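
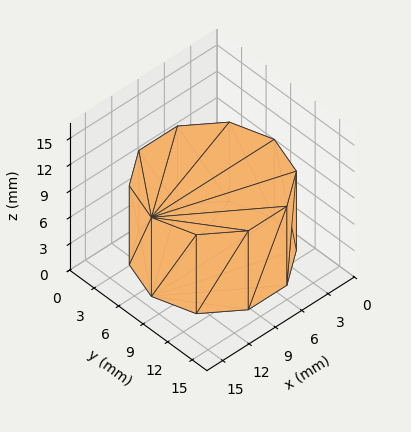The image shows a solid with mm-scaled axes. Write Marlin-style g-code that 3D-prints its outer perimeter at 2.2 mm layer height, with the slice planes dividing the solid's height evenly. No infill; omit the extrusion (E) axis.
Reading the render: the shape is a regular 10-sided prism (a cylinder approximated with 10 flat sides), circumscribed radius ≈ 7 mm, height ≈ 9 mm (dimensions read to the nearest mm from the axis ticks). For the g-code, the solid's height is divided into equal slices at the stated Δz and each level perimeter traced with G1 moves after a G0 lift.

; perimeter-only toolpath
G21 ; units = mm
G90 ; absolute positioning
G28 ; home
; layer 1
G0 Z2.2
G0 X14.0 Y7.0
G1 X12.7 Y11.1
G1 X9.2 Y13.7
G1 X4.8 Y13.7
G1 X1.3 Y11.1
G1 X0.0 Y7.0
G1 X1.3 Y2.9
G1 X4.8 Y0.3
G1 X9.2 Y0.3
G1 X12.7 Y2.9
G1 X14.0 Y7.0
; layer 2
G0 Z4.5
G0 X14.0 Y7.0
G1 X12.7 Y11.1
G1 X9.2 Y13.7
G1 X4.8 Y13.7
G1 X1.3 Y11.1
G1 X0.0 Y7.0
G1 X1.3 Y2.9
G1 X4.8 Y0.3
G1 X9.2 Y0.3
G1 X12.7 Y2.9
G1 X14.0 Y7.0
; layer 3
G0 Z6.8
G0 X14.0 Y7.0
G1 X12.7 Y11.1
G1 X9.2 Y13.7
G1 X4.8 Y13.7
G1 X1.3 Y11.1
G1 X0.0 Y7.0
G1 X1.3 Y2.9
G1 X4.8 Y0.3
G1 X9.2 Y0.3
G1 X12.7 Y2.9
G1 X14.0 Y7.0
; layer 4
G0 Z9.0
G0 X14.0 Y7.0
G1 X12.7 Y11.1
G1 X9.2 Y13.7
G1 X4.8 Y13.7
G1 X1.3 Y11.1
G1 X0.0 Y7.0
G1 X1.3 Y2.9
G1 X4.8 Y0.3
G1 X9.2 Y0.3
G1 X12.7 Y2.9
G1 X14.0 Y7.0
M2 ; end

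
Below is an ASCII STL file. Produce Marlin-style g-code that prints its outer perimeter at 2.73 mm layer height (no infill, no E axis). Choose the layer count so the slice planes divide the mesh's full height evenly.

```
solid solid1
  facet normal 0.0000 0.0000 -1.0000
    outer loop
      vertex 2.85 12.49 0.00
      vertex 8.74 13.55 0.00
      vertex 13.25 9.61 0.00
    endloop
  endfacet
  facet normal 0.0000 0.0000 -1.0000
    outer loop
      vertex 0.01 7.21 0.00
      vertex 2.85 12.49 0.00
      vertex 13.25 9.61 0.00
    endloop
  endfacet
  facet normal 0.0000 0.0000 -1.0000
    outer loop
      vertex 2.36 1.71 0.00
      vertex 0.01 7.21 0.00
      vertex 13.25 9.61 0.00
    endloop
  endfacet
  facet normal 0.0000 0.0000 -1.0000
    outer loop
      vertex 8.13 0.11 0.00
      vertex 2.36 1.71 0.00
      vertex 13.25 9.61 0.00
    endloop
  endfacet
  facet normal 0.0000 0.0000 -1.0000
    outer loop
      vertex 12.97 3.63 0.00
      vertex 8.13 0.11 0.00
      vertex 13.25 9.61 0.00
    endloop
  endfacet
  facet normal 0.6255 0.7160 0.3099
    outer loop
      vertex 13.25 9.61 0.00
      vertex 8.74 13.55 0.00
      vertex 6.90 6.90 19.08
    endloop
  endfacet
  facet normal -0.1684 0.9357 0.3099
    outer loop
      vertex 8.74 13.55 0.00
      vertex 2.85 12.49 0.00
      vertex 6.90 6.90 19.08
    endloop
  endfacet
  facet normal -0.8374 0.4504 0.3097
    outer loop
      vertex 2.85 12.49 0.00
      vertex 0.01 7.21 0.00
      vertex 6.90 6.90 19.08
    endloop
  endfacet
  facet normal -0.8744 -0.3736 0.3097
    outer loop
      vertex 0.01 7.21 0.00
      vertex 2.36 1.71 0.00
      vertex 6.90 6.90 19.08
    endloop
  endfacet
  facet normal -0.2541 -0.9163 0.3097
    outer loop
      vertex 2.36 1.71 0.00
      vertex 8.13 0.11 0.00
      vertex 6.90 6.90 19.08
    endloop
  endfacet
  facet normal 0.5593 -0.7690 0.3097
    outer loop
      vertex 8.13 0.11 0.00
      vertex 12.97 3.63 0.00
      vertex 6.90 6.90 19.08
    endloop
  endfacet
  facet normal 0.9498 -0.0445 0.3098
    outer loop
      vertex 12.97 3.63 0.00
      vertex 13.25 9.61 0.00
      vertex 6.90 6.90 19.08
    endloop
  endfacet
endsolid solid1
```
; perimeter-only toolpath
G21 ; units = mm
G90 ; absolute positioning
G28 ; home
; layer 1
G0 Z2.73
G0 X12.34 Y9.22
G1 X8.48 Y12.60
G1 X3.43 Y11.69
G1 X0.99 Y7.17
G1 X3.01 Y2.45
G1 X7.95 Y1.08
G1 X12.10 Y4.10
G1 X12.34 Y9.22
; layer 2
G0 Z5.45
G0 X11.44 Y8.84
G1 X8.21 Y11.65
G1 X4.01 Y10.89
G1 X1.98 Y7.12
G1 X3.66 Y3.19
G1 X7.78 Y2.05
G1 X11.24 Y4.56
G1 X11.44 Y8.84
; layer 3
G0 Z8.18
G0 X10.53 Y8.45
G1 X7.95 Y10.70
G1 X4.59 Y10.09
G1 X2.96 Y7.08
G1 X4.31 Y3.93
G1 X7.60 Y3.02
G1 X10.37 Y5.03
G1 X10.53 Y8.45
; layer 4
G0 Z10.90
G0 X9.62 Y8.06
G1 X7.69 Y9.75
G1 X5.16 Y9.30
G1 X3.95 Y7.03
G1 X4.95 Y4.68
G1 X7.43 Y3.99
G1 X9.50 Y5.50
G1 X9.62 Y8.06
; layer 5
G0 Z13.63
G0 X8.71 Y7.67
G1 X7.43 Y8.80
G1 X5.74 Y8.50
G1 X4.93 Y6.99
G1 X5.60 Y5.42
G1 X7.25 Y4.96
G1 X8.63 Y5.97
G1 X8.71 Y7.67
; layer 6
G0 Z16.35
G0 X7.81 Y7.29
G1 X7.16 Y7.85
G1 X6.32 Y7.70
G1 X5.92 Y6.94
G1 X6.25 Y6.16
G1 X7.08 Y5.93
G1 X7.77 Y6.43
G1 X7.81 Y7.29
M2 ; end

The solid is a regular 7-sided pyramid, base circumscribed radius ≈ 6.9 mm, apex at z ≈ 19.1 mm. Slicing at Δz = 2.73 mm — 7 equal slices spanning the solid's height, so layer i sits at z = i·h/7 — gives 6 non-empty perimeters. Each is a 7-segment closed polygon; G0 lifts to the layer z and rapids to the start vertex, then G1 traces the edges. The cross-section shrinks linearly with z (the slice at the apex is degenerate and omitted).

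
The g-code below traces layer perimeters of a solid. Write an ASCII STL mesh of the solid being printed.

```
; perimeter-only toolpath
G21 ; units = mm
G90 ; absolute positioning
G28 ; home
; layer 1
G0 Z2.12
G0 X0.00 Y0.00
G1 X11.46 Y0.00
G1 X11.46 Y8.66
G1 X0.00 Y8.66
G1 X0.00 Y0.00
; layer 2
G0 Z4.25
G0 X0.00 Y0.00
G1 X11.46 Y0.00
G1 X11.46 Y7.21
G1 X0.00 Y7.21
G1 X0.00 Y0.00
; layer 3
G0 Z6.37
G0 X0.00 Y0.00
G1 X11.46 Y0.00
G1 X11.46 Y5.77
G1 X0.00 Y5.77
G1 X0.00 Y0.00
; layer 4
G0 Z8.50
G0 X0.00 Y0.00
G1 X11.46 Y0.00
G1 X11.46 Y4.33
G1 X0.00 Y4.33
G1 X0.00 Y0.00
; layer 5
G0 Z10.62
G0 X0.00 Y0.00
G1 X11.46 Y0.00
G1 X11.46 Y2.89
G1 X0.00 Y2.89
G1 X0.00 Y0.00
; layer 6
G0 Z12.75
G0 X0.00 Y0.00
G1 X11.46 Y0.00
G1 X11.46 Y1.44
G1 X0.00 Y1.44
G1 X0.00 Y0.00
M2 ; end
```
solid part
  facet normal 0.0000 0.0000 -1.0000
    outer loop
      vertex 11.46 10.10 0.00
      vertex 11.46 0.00 0.00
      vertex 0.00 0.00 0.00
    endloop
  endfacet
  facet normal 0.0000 0.0000 -1.0000
    outer loop
      vertex 0.00 10.10 0.00
      vertex 11.46 10.10 0.00
      vertex 0.00 0.00 0.00
    endloop
  endfacet
  facet normal 0.0000 -1.0000 0.0000
    outer loop
      vertex 0.00 0.00 0.00
      vertex 11.46 0.00 0.00
      vertex 11.46 0.00 14.87
    endloop
  endfacet
  facet normal 0.0000 -1.0000 0.0000
    outer loop
      vertex 0.00 0.00 0.00
      vertex 11.46 0.00 14.87
      vertex 0.00 0.00 14.87
    endloop
  endfacet
  facet normal 0.0000 0.8272 0.5619
    outer loop
      vertex 0.00 0.00 14.87
      vertex 11.46 0.00 14.87
      vertex 11.46 10.10 0.00
    endloop
  endfacet
  facet normal 0.0000 0.8272 0.5619
    outer loop
      vertex 0.00 0.00 14.87
      vertex 11.46 10.10 0.00
      vertex 0.00 10.10 0.00
    endloop
  endfacet
  facet normal -1.0000 0.0000 0.0000
    outer loop
      vertex 0.00 0.00 14.87
      vertex 0.00 10.10 0.00
      vertex 0.00 0.00 0.00
    endloop
  endfacet
  facet normal 1.0000 0.0000 0.0000
    outer loop
      vertex 11.46 0.00 0.00
      vertex 11.46 10.10 0.00
      vertex 11.46 0.00 14.87
    endloop
  endfacet
endsolid part

The G0 Z moves step by Δz≈2.12 mm. The G1 loops shrink linearly with z, so the solid tapers from its base footprint up to z≈14.9. Closing with a flat bottom cap and the tapered top and triangulating gives 8 facets — a wedge (ramp): 11.5 × 10.1 mm base, rising to 14.9 mm along the y=0 edge and sloping linearly to z=0 at y=10.1.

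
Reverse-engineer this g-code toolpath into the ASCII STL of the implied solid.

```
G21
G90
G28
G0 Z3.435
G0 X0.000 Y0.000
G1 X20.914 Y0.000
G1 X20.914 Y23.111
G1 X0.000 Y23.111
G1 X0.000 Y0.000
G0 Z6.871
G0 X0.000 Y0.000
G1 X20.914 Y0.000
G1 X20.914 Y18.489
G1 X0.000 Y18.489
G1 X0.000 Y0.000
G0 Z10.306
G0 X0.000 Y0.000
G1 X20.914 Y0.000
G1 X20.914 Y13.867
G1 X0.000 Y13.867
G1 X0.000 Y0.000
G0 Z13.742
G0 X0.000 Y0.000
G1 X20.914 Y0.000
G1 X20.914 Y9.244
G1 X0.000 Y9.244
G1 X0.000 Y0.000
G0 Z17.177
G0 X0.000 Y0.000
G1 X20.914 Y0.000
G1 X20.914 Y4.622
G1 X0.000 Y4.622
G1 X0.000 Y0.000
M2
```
solid part
  facet normal 0.0000 0.0000 -1.0000
    outer loop
      vertex 20.914 27.733 0.000
      vertex 20.914 0.000 0.000
      vertex 0.000 0.000 0.000
    endloop
  endfacet
  facet normal 0.0000 0.0000 -1.0000
    outer loop
      vertex 0.000 27.733 0.000
      vertex 20.914 27.733 0.000
      vertex 0.000 0.000 0.000
    endloop
  endfacet
  facet normal 0.0000 -1.0000 0.0000
    outer loop
      vertex 0.000 0.000 0.000
      vertex 20.914 0.000 0.000
      vertex 20.914 0.000 20.613
    endloop
  endfacet
  facet normal 0.0000 -1.0000 0.0000
    outer loop
      vertex 0.000 0.000 0.000
      vertex 20.914 0.000 20.613
      vertex 0.000 0.000 20.613
    endloop
  endfacet
  facet normal 0.0000 0.5965 0.8026
    outer loop
      vertex 0.000 0.000 20.613
      vertex 20.914 0.000 20.613
      vertex 20.914 27.733 0.000
    endloop
  endfacet
  facet normal 0.0000 0.5965 0.8026
    outer loop
      vertex 0.000 0.000 20.613
      vertex 20.914 27.733 0.000
      vertex 0.000 27.733 0.000
    endloop
  endfacet
  facet normal -1.0000 0.0000 0.0000
    outer loop
      vertex 0.000 0.000 20.613
      vertex 0.000 27.733 0.000
      vertex 0.000 0.000 0.000
    endloop
  endfacet
  facet normal 1.0000 0.0000 0.0000
    outer loop
      vertex 20.914 0.000 0.000
      vertex 20.914 27.733 0.000
      vertex 20.914 0.000 20.613
    endloop
  endfacet
endsolid part

The G0 Z moves step by Δz≈3.435 mm. The G1 loops shrink linearly with z, so the solid tapers from its base footprint up to z≈20.6. Closing with a flat bottom cap and the tapered top and triangulating gives 8 facets — a wedge (ramp): 20.9 × 27.7 mm base, rising to 20.6 mm along the y=0 edge and sloping linearly to z=0 at y=27.7.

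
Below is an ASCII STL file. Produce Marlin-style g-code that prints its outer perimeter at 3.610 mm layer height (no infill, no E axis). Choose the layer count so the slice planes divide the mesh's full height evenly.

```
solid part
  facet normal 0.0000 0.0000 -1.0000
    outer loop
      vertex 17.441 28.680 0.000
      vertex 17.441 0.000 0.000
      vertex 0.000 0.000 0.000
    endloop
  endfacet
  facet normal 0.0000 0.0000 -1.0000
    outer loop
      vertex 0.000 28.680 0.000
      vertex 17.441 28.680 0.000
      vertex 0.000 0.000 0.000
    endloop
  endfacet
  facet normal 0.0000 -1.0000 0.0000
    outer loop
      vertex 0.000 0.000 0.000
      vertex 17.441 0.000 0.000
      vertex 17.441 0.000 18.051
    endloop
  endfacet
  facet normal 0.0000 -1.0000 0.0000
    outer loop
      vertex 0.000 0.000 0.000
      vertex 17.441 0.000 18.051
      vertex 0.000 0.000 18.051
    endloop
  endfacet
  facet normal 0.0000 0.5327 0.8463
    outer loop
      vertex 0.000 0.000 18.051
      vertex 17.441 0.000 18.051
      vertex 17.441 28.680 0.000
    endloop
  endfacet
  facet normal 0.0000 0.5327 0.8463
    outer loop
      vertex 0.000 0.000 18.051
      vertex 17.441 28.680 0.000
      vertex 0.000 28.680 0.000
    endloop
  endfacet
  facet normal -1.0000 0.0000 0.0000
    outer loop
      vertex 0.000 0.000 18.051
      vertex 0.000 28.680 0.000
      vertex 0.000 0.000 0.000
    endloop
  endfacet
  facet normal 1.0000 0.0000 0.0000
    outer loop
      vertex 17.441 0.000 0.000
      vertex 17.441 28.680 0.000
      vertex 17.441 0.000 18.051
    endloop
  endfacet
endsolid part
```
; perimeter-only toolpath
G21 ; units = mm
G90 ; absolute positioning
G28 ; home
; layer 1
G0 Z3.610
G0 X0.000 Y0.000
G1 X17.441 Y0.000
G1 X17.441 Y22.944
G1 X0.000 Y22.944
G1 X0.000 Y0.000
; layer 2
G0 Z7.220
G0 X0.000 Y0.000
G1 X17.441 Y0.000
G1 X17.441 Y17.208
G1 X0.000 Y17.208
G1 X0.000 Y0.000
; layer 3
G0 Z10.831
G0 X0.000 Y0.000
G1 X17.441 Y0.000
G1 X17.441 Y11.472
G1 X0.000 Y11.472
G1 X0.000 Y0.000
; layer 4
G0 Z14.441
G0 X0.000 Y0.000
G1 X17.441 Y0.000
G1 X17.441 Y5.736
G1 X0.000 Y5.736
G1 X0.000 Y0.000
M2 ; end

The solid is a wedge (ramp): 17.4 × 28.7 mm base, rising to 18.1 mm along the y=0 edge and sloping linearly to z=0 at y=28.7. Slicing at Δz = 3.610 mm — 5 equal slices spanning the solid's height, so layer i sits at z = i·h/5 — gives 4 non-empty perimeters. Each is a 4-segment closed polygon; G0 lifts to the layer z and rapids to the start vertex, then G1 traces the edges. The cross-section shrinks linearly with z (the slice at the apex is degenerate and omitted).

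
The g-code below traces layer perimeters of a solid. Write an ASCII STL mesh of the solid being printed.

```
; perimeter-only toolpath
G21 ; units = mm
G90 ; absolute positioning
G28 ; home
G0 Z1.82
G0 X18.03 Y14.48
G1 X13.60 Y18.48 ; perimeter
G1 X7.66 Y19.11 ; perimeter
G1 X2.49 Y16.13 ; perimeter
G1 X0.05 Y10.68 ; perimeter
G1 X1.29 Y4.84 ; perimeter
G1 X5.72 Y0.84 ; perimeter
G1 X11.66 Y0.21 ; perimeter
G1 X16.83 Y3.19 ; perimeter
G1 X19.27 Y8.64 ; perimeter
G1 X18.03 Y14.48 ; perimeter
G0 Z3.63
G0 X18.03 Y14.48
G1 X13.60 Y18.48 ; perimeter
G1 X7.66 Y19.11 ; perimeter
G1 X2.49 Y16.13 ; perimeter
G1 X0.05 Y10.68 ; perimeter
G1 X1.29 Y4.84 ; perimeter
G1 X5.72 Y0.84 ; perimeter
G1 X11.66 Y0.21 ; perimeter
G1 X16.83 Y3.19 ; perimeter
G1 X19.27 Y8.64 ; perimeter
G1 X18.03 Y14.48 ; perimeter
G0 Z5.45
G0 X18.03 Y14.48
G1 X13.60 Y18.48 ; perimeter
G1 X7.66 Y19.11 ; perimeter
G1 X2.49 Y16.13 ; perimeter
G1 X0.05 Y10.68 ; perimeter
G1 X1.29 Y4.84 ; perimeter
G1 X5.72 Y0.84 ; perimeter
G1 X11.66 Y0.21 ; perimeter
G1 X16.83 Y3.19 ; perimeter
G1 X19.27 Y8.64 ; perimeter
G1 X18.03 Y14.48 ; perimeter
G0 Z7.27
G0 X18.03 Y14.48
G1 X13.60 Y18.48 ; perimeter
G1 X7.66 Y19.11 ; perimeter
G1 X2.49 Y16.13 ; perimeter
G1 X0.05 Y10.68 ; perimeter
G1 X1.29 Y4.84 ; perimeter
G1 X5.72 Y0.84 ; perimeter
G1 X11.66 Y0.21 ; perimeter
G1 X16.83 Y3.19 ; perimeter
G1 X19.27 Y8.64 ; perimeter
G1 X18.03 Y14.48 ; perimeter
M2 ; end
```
solid part
  facet normal 0.0000 0.0000 -1.0000
    outer loop
      vertex 7.66 19.11 0.00
      vertex 13.60 18.48 0.00
      vertex 18.03 14.48 0.00
    endloop
  endfacet
  facet normal 0.0000 0.0000 -1.0000
    outer loop
      vertex 2.49 16.13 0.00
      vertex 7.66 19.11 0.00
      vertex 18.03 14.48 0.00
    endloop
  endfacet
  facet normal 0.0000 0.0000 -1.0000
    outer loop
      vertex 0.05 10.68 0.00
      vertex 2.49 16.13 0.00
      vertex 18.03 14.48 0.00
    endloop
  endfacet
  facet normal 0.0000 0.0000 -1.0000
    outer loop
      vertex 1.29 4.84 0.00
      vertex 0.05 10.68 0.00
      vertex 18.03 14.48 0.00
    endloop
  endfacet
  facet normal 0.0000 0.0000 -1.0000
    outer loop
      vertex 5.72 0.84 0.00
      vertex 1.29 4.84 0.00
      vertex 18.03 14.48 0.00
    endloop
  endfacet
  facet normal 0.0000 0.0000 -1.0000
    outer loop
      vertex 11.66 0.21 0.00
      vertex 5.72 0.84 0.00
      vertex 18.03 14.48 0.00
    endloop
  endfacet
  facet normal 0.0000 0.0000 -1.0000
    outer loop
      vertex 16.83 3.19 0.00
      vertex 11.66 0.21 0.00
      vertex 18.03 14.48 0.00
    endloop
  endfacet
  facet normal 0.0000 0.0000 -1.0000
    outer loop
      vertex 19.27 8.64 0.00
      vertex 16.83 3.19 0.00
      vertex 18.03 14.48 0.00
    endloop
  endfacet
  facet normal 0.0000 0.0000 1.0000
    outer loop
      vertex 18.03 14.48 7.27
      vertex 13.60 18.48 7.27
      vertex 7.66 19.11 7.27
    endloop
  endfacet
  facet normal 0.0000 0.0000 1.0000
    outer loop
      vertex 18.03 14.48 7.27
      vertex 7.66 19.11 7.27
      vertex 2.49 16.13 7.27
    endloop
  endfacet
  facet normal 0.0000 0.0000 1.0000
    outer loop
      vertex 18.03 14.48 7.27
      vertex 2.49 16.13 7.27
      vertex 0.05 10.68 7.27
    endloop
  endfacet
  facet normal 0.0000 0.0000 1.0000
    outer loop
      vertex 18.03 14.48 7.27
      vertex 0.05 10.68 7.27
      vertex 1.29 4.84 7.27
    endloop
  endfacet
  facet normal 0.0000 0.0000 1.0000
    outer loop
      vertex 18.03 14.48 7.27
      vertex 1.29 4.84 7.27
      vertex 5.72 0.84 7.27
    endloop
  endfacet
  facet normal 0.0000 0.0000 1.0000
    outer loop
      vertex 18.03 14.48 7.27
      vertex 5.72 0.84 7.27
      vertex 11.66 0.21 7.27
    endloop
  endfacet
  facet normal 0.0000 0.0000 1.0000
    outer loop
      vertex 18.03 14.48 7.27
      vertex 11.66 0.21 7.27
      vertex 16.83 3.19 7.27
    endloop
  endfacet
  facet normal 0.0000 0.0000 1.0000
    outer loop
      vertex 18.03 14.48 7.27
      vertex 16.83 3.19 7.27
      vertex 19.27 8.64 7.27
    endloop
  endfacet
  facet normal 0.6702 0.7422 0.0000
    outer loop
      vertex 18.03 14.48 0.00
      vertex 13.60 18.48 0.00
      vertex 13.60 18.48 7.27
    endloop
  endfacet
  facet normal 0.6702 0.7422 0.0000
    outer loop
      vertex 18.03 14.48 0.00
      vertex 13.60 18.48 7.27
      vertex 18.03 14.48 7.27
    endloop
  endfacet
  facet normal 0.1055 0.9944 0.0000
    outer loop
      vertex 13.60 18.48 0.00
      vertex 7.66 19.11 0.00
      vertex 7.66 19.11 7.27
    endloop
  endfacet
  facet normal 0.1055 0.9944 0.0000
    outer loop
      vertex 13.60 18.48 0.00
      vertex 7.66 19.11 7.27
      vertex 13.60 18.48 7.27
    endloop
  endfacet
  facet normal -0.4994 0.8664 0.0000
    outer loop
      vertex 7.66 19.11 0.00
      vertex 2.49 16.13 0.00
      vertex 2.49 16.13 7.27
    endloop
  endfacet
  facet normal -0.4994 0.8664 0.0000
    outer loop
      vertex 7.66 19.11 0.00
      vertex 2.49 16.13 7.27
      vertex 7.66 19.11 7.27
    endloop
  endfacet
  facet normal -0.9127 0.4086 0.0000
    outer loop
      vertex 2.49 16.13 0.00
      vertex 0.05 10.68 0.00
      vertex 0.05 10.68 7.27
    endloop
  endfacet
  facet normal -0.9127 0.4086 0.0000
    outer loop
      vertex 2.49 16.13 0.00
      vertex 0.05 10.68 7.27
      vertex 2.49 16.13 7.27
    endloop
  endfacet
  facet normal -0.9782 -0.2077 0.0000
    outer loop
      vertex 0.05 10.68 0.00
      vertex 1.29 4.84 0.00
      vertex 1.29 4.84 7.27
    endloop
  endfacet
  facet normal -0.9782 -0.2077 0.0000
    outer loop
      vertex 0.05 10.68 0.00
      vertex 1.29 4.84 7.27
      vertex 0.05 10.68 7.27
    endloop
  endfacet
  facet normal -0.6702 -0.7422 0.0000
    outer loop
      vertex 1.29 4.84 0.00
      vertex 5.72 0.84 0.00
      vertex 5.72 0.84 7.27
    endloop
  endfacet
  facet normal -0.6702 -0.7422 0.0000
    outer loop
      vertex 1.29 4.84 0.00
      vertex 5.72 0.84 7.27
      vertex 1.29 4.84 7.27
    endloop
  endfacet
  facet normal -0.1055 -0.9944 0.0000
    outer loop
      vertex 5.72 0.84 0.00
      vertex 11.66 0.21 0.00
      vertex 11.66 0.21 7.27
    endloop
  endfacet
  facet normal -0.1055 -0.9944 0.0000
    outer loop
      vertex 5.72 0.84 0.00
      vertex 11.66 0.21 7.27
      vertex 5.72 0.84 7.27
    endloop
  endfacet
  facet normal 0.4994 -0.8664 0.0000
    outer loop
      vertex 11.66 0.21 0.00
      vertex 16.83 3.19 0.00
      vertex 16.83 3.19 7.27
    endloop
  endfacet
  facet normal 0.4994 -0.8664 0.0000
    outer loop
      vertex 11.66 0.21 0.00
      vertex 16.83 3.19 7.27
      vertex 11.66 0.21 7.27
    endloop
  endfacet
  facet normal 0.9127 -0.4086 0.0000
    outer loop
      vertex 16.83 3.19 0.00
      vertex 19.27 8.64 0.00
      vertex 19.27 8.64 7.27
    endloop
  endfacet
  facet normal 0.9127 -0.4086 0.0000
    outer loop
      vertex 16.83 3.19 0.00
      vertex 19.27 8.64 7.27
      vertex 16.83 3.19 7.27
    endloop
  endfacet
  facet normal 0.9782 0.2077 0.0000
    outer loop
      vertex 19.27 8.64 0.00
      vertex 18.03 14.48 0.00
      vertex 18.03 14.48 7.27
    endloop
  endfacet
  facet normal 0.9782 0.2077 0.0000
    outer loop
      vertex 19.27 8.64 0.00
      vertex 18.03 14.48 7.27
      vertex 19.27 8.64 7.27
    endloop
  endfacet
endsolid part

The G0 Z moves step by Δz≈1.82 mm. Every layer's G1 loop is the same polygon, so the solid is a straight extrusion of it from z=0 to z≈7.27. Closing with flat bottom and top caps and triangulating gives 36 facets — a regular 10-sided prism (a cylinder approximated with 10 flat sides), circumscribed radius ≈ 9.66 mm, height ≈ 7.27 mm.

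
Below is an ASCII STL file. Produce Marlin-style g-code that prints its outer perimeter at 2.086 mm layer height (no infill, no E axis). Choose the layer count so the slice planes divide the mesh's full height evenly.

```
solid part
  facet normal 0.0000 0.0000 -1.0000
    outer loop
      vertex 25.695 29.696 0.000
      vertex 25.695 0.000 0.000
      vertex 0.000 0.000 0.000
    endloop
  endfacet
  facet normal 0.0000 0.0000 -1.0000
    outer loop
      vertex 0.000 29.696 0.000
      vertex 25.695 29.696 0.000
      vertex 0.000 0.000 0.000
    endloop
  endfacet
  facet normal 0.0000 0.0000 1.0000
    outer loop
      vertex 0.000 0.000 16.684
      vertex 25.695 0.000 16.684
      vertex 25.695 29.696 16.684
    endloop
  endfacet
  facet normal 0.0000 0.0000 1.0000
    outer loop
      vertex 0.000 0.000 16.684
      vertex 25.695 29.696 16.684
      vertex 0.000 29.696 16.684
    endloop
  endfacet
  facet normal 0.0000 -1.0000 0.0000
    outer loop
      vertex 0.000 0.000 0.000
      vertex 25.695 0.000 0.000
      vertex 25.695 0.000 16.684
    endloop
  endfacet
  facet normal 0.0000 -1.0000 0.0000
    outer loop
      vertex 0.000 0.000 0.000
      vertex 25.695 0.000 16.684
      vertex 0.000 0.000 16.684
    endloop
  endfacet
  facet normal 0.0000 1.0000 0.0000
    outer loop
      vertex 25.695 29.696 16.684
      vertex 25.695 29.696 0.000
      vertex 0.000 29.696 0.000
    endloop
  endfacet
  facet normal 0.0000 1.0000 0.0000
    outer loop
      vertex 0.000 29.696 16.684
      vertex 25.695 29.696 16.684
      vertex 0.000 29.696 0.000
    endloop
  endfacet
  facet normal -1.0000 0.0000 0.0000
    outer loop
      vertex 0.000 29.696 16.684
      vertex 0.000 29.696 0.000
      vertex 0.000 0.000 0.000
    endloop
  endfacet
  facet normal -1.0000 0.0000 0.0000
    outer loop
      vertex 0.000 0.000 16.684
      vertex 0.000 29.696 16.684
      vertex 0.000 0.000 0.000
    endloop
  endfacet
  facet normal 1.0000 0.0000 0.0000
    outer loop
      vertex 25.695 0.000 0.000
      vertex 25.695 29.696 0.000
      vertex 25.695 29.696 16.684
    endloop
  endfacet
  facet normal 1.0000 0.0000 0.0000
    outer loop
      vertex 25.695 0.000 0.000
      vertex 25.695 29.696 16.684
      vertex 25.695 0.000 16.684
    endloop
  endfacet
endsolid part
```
; perimeter-only toolpath
G21 ; units = mm
G90 ; absolute positioning
G28 ; home
; layer 1
G0 Z2.086
G0 X0.000 Y0.000
G1 X25.695 Y0.000
G1 X25.695 Y29.696
G1 X0.000 Y29.696
G1 X0.000 Y0.000
; layer 2
G0 Z4.171
G0 X0.000 Y0.000
G1 X25.695 Y0.000
G1 X25.695 Y29.696
G1 X0.000 Y29.696
G1 X0.000 Y0.000
; layer 3
G0 Z6.257
G0 X0.000 Y0.000
G1 X25.695 Y0.000
G1 X25.695 Y29.696
G1 X0.000 Y29.696
G1 X0.000 Y0.000
; layer 4
G0 Z8.342
G0 X0.000 Y0.000
G1 X25.695 Y0.000
G1 X25.695 Y29.696
G1 X0.000 Y29.696
G1 X0.000 Y0.000
; layer 5
G0 Z10.428
G0 X0.000 Y0.000
G1 X25.695 Y0.000
G1 X25.695 Y29.696
G1 X0.000 Y29.696
G1 X0.000 Y0.000
; layer 6
G0 Z12.513
G0 X0.000 Y0.000
G1 X25.695 Y0.000
G1 X25.695 Y29.696
G1 X0.000 Y29.696
G1 X0.000 Y0.000
; layer 7
G0 Z14.599
G0 X0.000 Y0.000
G1 X25.695 Y0.000
G1 X25.695 Y29.696
G1 X0.000 Y29.696
G1 X0.000 Y0.000
; layer 8
G0 Z16.684
G0 X0.000 Y0.000
G1 X25.695 Y0.000
G1 X25.695 Y29.696
G1 X0.000 Y29.696
G1 X0.000 Y0.000
M2 ; end

The solid is a rectangular box, roughly 25.7 × 29.7 mm footprint and 16.7 mm tall. Slicing at Δz = 2.086 mm — 8 equal slices spanning the solid's height, so layer i sits at z = i·h/8 — gives 8 non-empty perimeters. Each is a 4-segment closed polygon; G0 lifts to the layer z and rapids to the start vertex, then G1 traces the edges.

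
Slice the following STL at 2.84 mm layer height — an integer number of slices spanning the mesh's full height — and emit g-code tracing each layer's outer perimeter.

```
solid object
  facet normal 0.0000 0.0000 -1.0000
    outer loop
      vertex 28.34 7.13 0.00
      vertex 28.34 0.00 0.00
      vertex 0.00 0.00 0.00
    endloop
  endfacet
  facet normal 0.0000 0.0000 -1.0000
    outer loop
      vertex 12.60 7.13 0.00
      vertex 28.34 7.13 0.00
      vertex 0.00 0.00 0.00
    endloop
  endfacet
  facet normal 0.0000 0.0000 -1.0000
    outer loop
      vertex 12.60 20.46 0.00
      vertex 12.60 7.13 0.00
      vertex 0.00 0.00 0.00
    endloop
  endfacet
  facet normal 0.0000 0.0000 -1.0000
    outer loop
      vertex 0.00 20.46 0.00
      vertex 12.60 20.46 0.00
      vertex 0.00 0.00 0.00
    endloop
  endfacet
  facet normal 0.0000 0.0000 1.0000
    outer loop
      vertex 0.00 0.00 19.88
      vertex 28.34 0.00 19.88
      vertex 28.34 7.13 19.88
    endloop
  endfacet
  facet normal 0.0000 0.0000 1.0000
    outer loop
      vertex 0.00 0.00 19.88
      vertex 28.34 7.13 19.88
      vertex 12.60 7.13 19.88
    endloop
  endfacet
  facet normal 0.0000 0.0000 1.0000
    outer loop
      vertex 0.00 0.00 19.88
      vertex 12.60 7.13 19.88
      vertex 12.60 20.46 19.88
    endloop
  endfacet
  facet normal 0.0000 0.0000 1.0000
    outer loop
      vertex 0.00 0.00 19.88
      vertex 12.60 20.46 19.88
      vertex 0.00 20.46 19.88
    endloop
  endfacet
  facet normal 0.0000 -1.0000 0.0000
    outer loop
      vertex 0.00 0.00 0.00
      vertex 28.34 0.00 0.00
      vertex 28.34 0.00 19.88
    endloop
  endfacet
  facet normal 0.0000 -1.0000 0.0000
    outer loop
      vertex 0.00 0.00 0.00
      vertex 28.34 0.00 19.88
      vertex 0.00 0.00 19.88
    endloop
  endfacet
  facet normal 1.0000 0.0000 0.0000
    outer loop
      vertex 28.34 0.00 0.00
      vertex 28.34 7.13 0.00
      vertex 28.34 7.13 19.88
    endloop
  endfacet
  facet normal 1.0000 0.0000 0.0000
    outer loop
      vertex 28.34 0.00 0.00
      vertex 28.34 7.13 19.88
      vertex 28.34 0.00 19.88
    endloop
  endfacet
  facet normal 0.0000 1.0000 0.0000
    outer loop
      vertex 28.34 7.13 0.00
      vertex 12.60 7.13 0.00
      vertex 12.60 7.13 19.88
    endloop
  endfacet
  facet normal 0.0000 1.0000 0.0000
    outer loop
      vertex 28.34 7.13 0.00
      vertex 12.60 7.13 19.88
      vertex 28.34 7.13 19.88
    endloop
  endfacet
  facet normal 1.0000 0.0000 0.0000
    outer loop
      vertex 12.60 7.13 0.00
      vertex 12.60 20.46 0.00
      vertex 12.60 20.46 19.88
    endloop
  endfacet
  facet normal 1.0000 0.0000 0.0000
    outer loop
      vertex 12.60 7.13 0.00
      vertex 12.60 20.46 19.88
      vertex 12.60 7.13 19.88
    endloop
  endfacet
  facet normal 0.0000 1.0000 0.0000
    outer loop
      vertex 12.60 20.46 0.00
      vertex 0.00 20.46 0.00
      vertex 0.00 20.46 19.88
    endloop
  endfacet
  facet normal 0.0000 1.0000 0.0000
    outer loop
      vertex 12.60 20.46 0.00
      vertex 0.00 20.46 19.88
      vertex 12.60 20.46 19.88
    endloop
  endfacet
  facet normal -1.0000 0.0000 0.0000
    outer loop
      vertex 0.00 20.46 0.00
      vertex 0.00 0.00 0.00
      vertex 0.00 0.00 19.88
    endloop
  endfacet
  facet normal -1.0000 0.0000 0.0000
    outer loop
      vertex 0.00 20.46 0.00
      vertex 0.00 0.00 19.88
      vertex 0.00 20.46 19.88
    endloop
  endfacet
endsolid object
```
; perimeter-only toolpath
G21 ; units = mm
G90 ; absolute positioning
G28 ; home
; layer 1
G0 Z2.84
G0 X0.00 Y0.00
G1 X28.34 Y0.00
G1 X28.34 Y7.13
G1 X12.60 Y7.13
G1 X12.60 Y20.46
G1 X0.00 Y20.46
G1 X0.00 Y0.00
; layer 2
G0 Z5.68
G0 X0.00 Y0.00
G1 X28.34 Y0.00
G1 X28.34 Y7.13
G1 X12.60 Y7.13
G1 X12.60 Y20.46
G1 X0.00 Y20.46
G1 X0.00 Y0.00
; layer 3
G0 Z8.52
G0 X0.00 Y0.00
G1 X28.34 Y0.00
G1 X28.34 Y7.13
G1 X12.60 Y7.13
G1 X12.60 Y20.46
G1 X0.00 Y20.46
G1 X0.00 Y0.00
; layer 4
G0 Z11.36
G0 X0.00 Y0.00
G1 X28.34 Y0.00
G1 X28.34 Y7.13
G1 X12.60 Y7.13
G1 X12.60 Y20.46
G1 X0.00 Y20.46
G1 X0.00 Y0.00
; layer 5
G0 Z14.20
G0 X0.00 Y0.00
G1 X28.34 Y0.00
G1 X28.34 Y7.13
G1 X12.60 Y7.13
G1 X12.60 Y20.46
G1 X0.00 Y20.46
G1 X0.00 Y0.00
; layer 6
G0 Z17.04
G0 X0.00 Y0.00
G1 X28.34 Y0.00
G1 X28.34 Y7.13
G1 X12.60 Y7.13
G1 X12.60 Y20.46
G1 X0.00 Y20.46
G1 X0.00 Y0.00
; layer 7
G0 Z19.88
G0 X0.00 Y0.00
G1 X28.34 Y0.00
G1 X28.34 Y7.13
G1 X12.60 Y7.13
G1 X12.60 Y20.46
G1 X0.00 Y20.46
G1 X0.00 Y0.00
M2 ; end

The solid is an L-shaped prism: outer 28.3 × 20.5 mm, arm thicknesses ≈ 7.13 mm (horizontal) and 12.6 mm (vertical), extruded 19.9 mm in z. Slicing at Δz = 2.84 mm — 7 equal slices spanning the solid's height, so layer i sits at z = i·h/7 — gives 7 non-empty perimeters. Each is a 6-segment closed polygon; G0 lifts to the layer z and rapids to the start vertex, then G1 traces the edges.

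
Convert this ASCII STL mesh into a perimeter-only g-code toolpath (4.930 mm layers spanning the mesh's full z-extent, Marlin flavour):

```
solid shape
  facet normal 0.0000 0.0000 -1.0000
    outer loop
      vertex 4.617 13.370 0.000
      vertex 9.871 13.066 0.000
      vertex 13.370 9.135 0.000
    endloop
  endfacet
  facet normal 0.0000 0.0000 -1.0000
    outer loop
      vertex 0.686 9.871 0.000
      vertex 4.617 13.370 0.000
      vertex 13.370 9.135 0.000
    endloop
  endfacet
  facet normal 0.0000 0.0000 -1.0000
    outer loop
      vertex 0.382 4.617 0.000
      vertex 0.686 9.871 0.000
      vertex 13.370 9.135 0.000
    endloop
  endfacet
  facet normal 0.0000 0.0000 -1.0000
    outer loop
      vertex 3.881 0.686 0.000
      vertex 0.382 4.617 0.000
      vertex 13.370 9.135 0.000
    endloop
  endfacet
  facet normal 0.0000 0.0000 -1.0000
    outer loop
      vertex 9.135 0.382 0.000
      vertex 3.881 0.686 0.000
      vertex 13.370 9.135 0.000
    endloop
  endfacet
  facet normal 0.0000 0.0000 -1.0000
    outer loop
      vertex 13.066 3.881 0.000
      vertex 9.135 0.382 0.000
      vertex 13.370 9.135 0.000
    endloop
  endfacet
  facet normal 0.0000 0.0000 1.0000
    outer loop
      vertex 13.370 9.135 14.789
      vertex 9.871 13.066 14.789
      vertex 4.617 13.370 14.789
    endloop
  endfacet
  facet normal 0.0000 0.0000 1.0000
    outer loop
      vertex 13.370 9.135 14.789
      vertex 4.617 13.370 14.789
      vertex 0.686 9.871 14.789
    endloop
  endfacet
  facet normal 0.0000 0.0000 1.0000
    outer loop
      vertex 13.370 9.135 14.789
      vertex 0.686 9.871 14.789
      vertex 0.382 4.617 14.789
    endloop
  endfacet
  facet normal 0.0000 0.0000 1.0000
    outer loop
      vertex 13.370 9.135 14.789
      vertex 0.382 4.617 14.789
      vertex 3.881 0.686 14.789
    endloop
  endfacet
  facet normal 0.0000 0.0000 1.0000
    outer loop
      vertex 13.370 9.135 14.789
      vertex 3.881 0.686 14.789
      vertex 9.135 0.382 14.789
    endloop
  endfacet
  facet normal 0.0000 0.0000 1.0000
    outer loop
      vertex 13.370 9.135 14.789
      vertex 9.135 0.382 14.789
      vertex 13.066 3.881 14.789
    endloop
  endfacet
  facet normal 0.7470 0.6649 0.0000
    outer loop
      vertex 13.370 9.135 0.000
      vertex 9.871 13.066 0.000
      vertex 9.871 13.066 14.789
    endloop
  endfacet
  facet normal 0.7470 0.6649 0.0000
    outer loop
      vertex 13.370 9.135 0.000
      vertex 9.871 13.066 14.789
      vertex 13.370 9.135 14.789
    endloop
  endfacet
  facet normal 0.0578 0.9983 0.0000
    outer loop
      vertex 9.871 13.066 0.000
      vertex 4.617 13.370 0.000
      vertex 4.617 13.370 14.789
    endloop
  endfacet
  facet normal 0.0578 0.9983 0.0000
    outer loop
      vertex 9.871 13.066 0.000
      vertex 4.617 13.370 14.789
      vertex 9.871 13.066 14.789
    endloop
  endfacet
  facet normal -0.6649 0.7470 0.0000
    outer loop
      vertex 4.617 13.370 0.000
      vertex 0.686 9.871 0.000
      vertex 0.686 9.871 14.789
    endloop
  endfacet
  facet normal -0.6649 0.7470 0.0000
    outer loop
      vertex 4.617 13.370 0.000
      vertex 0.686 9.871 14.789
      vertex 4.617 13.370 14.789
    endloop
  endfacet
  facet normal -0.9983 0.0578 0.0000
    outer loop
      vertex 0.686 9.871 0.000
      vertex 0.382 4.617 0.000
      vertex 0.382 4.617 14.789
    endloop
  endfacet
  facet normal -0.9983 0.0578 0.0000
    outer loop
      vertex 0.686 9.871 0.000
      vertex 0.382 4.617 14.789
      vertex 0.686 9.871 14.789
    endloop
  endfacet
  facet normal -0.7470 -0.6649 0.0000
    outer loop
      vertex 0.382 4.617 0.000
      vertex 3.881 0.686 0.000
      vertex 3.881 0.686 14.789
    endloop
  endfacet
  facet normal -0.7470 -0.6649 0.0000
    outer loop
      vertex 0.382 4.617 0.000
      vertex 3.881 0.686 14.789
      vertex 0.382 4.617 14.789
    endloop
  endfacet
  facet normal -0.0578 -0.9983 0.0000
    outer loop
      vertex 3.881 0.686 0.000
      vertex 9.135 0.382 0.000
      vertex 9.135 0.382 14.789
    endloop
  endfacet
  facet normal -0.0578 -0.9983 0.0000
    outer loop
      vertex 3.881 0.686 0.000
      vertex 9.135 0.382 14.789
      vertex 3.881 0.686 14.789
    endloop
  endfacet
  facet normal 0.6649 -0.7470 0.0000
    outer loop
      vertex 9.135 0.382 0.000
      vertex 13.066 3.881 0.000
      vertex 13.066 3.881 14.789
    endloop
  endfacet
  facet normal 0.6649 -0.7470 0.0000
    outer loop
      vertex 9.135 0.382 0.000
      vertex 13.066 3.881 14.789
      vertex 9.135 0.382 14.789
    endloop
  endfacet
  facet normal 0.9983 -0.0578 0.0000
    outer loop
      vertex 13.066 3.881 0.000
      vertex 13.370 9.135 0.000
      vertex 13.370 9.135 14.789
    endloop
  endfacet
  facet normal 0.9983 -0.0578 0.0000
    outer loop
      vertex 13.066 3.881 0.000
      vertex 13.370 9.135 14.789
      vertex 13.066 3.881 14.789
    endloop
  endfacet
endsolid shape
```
; perimeter-only toolpath
G21 ; units = mm
G90 ; absolute positioning
G28 ; home
; layer 1
G0 Z4.930
G0 X13.370 Y9.135
G1 X9.871 Y13.066
G1 X4.617 Y13.370
G1 X0.686 Y9.871
G1 X0.382 Y4.617
G1 X3.881 Y0.686
G1 X9.135 Y0.382
G1 X13.066 Y3.881
G1 X13.370 Y9.135
; layer 2
G0 Z9.859
G0 X13.370 Y9.135
G1 X9.871 Y13.066
G1 X4.617 Y13.370
G1 X0.686 Y9.871
G1 X0.382 Y4.617
G1 X3.881 Y0.686
G1 X9.135 Y0.382
G1 X13.066 Y3.881
G1 X13.370 Y9.135
; layer 3
G0 Z14.789
G0 X13.370 Y9.135
G1 X9.871 Y13.066
G1 X4.617 Y13.370
G1 X0.686 Y9.871
G1 X0.382 Y4.617
G1 X3.881 Y0.686
G1 X9.135 Y0.382
G1 X13.066 Y3.881
G1 X13.370 Y9.135
M2 ; end

The solid is a regular 8-sided prism (a cylinder approximated with 8 flat sides), circumscribed radius ≈ 6.88 mm, height ≈ 14.8 mm. Slicing at Δz = 4.930 mm — 3 equal slices spanning the solid's height, so layer i sits at z = i·h/3 — gives 3 non-empty perimeters. Each is a 8-segment closed polygon; G0 lifts to the layer z and rapids to the start vertex, then G1 traces the edges.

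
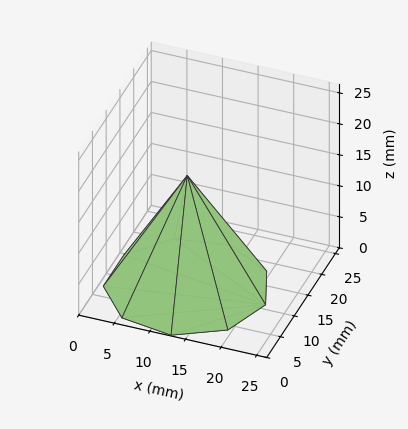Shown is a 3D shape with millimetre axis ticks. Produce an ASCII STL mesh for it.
Reading the render: the shape is a regular 9-sided pyramid, base circumscribed radius ≈ 11 mm, apex at z ≈ 18 mm (dimensions read to the nearest mm from the axis ticks). For the STL, each face is triangulated and given an outward normal.

solid part
  facet normal 0.0000 0.0000 -1.0000
    outer loop
      vertex 12.910 21.833 0.000
      vertex 19.426 18.071 0.000
      vertex 22.000 11.000 0.000
    endloop
  endfacet
  facet normal 0.0000 0.0000 -1.0000
    outer loop
      vertex 5.500 20.526 0.000
      vertex 12.910 21.833 0.000
      vertex 22.000 11.000 0.000
    endloop
  endfacet
  facet normal 0.0000 0.0000 -1.0000
    outer loop
      vertex 0.663 14.762 0.000
      vertex 5.500 20.526 0.000
      vertex 22.000 11.000 0.000
    endloop
  endfacet
  facet normal 0.0000 0.0000 -1.0000
    outer loop
      vertex 0.663 7.238 0.000
      vertex 0.663 14.762 0.000
      vertex 22.000 11.000 0.000
    endloop
  endfacet
  facet normal 0.0000 0.0000 -1.0000
    outer loop
      vertex 5.500 1.474 0.000
      vertex 0.663 7.238 0.000
      vertex 22.000 11.000 0.000
    endloop
  endfacet
  facet normal 0.0000 0.0000 -1.0000
    outer loop
      vertex 12.910 0.167 0.000
      vertex 5.500 1.474 0.000
      vertex 22.000 11.000 0.000
    endloop
  endfacet
  facet normal 0.0000 0.0000 -1.0000
    outer loop
      vertex 19.426 3.929 0.000
      vertex 12.910 0.167 0.000
      vertex 22.000 11.000 0.000
    endloop
  endfacet
  facet normal 0.8149 0.2966 0.4980
    outer loop
      vertex 22.000 11.000 0.000
      vertex 19.426 18.071 0.000
      vertex 11.000 11.000 18.000
    endloop
  endfacet
  facet normal 0.4336 0.7510 0.4980
    outer loop
      vertex 19.426 18.071 0.000
      vertex 12.910 21.833 0.000
      vertex 11.000 11.000 18.000
    endloop
  endfacet
  facet normal -0.1506 0.8540 0.4980
    outer loop
      vertex 12.910 21.833 0.000
      vertex 5.500 20.526 0.000
      vertex 11.000 11.000 18.000
    endloop
  endfacet
  facet normal -0.6643 0.5574 0.4980
    outer loop
      vertex 5.500 20.526 0.000
      vertex 0.663 14.762 0.000
      vertex 11.000 11.000 18.000
    endloop
  endfacet
  facet normal -0.8672 0.0000 0.4980
    outer loop
      vertex 0.663 14.762 0.000
      vertex 0.663 7.238 0.000
      vertex 11.000 11.000 18.000
    endloop
  endfacet
  facet normal -0.6643 -0.5574 0.4980
    outer loop
      vertex 0.663 7.238 0.000
      vertex 5.500 1.474 0.000
      vertex 11.000 11.000 18.000
    endloop
  endfacet
  facet normal -0.1506 -0.8540 0.4980
    outer loop
      vertex 5.500 1.474 0.000
      vertex 12.910 0.167 0.000
      vertex 11.000 11.000 18.000
    endloop
  endfacet
  facet normal 0.4336 -0.7510 0.4980
    outer loop
      vertex 12.910 0.167 0.000
      vertex 19.426 3.929 0.000
      vertex 11.000 11.000 18.000
    endloop
  endfacet
  facet normal 0.8149 -0.2966 0.4980
    outer loop
      vertex 19.426 3.929 0.000
      vertex 22.000 11.000 0.000
      vertex 11.000 11.000 18.000
    endloop
  endfacet
endsolid part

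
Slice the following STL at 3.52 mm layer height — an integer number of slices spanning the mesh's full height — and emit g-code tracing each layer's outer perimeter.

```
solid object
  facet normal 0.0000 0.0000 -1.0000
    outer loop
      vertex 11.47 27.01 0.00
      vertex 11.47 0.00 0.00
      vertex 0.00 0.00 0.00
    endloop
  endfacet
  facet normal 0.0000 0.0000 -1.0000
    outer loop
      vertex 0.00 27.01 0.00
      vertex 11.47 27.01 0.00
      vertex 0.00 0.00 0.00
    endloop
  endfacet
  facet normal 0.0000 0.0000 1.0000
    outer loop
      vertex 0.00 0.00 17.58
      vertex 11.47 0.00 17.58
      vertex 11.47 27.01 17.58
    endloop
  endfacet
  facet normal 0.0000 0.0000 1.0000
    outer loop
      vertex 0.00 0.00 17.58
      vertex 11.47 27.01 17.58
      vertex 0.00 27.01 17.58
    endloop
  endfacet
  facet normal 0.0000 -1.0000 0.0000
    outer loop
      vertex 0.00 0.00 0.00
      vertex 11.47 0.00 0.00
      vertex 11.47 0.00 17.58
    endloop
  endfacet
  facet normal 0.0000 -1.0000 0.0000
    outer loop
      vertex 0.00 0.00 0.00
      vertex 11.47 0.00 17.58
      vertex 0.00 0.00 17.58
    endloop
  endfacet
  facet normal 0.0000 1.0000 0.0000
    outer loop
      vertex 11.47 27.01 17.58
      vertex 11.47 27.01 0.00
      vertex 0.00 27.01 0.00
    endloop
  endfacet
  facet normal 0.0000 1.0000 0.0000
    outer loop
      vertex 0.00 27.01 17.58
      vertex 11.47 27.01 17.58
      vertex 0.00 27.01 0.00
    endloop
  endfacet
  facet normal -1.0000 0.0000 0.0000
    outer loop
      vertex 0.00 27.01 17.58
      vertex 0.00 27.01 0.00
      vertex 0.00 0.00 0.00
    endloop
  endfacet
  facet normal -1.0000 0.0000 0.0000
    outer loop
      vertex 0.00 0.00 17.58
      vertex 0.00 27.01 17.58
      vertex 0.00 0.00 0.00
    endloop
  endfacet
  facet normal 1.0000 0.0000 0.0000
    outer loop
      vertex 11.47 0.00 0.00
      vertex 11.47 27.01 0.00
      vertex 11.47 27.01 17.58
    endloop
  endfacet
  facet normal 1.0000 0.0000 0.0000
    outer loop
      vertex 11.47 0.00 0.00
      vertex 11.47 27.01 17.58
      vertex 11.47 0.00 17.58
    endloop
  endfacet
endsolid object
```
; perimeter-only toolpath
G21 ; units = mm
G90 ; absolute positioning
G28 ; home
; layer 1
G0 Z3.52
G0 X0.00 Y0.00
G1 X11.47 Y0.00
G1 X11.47 Y27.01
G1 X0.00 Y27.01
G1 X0.00 Y0.00
; layer 2
G0 Z7.03
G0 X0.00 Y0.00
G1 X11.47 Y0.00
G1 X11.47 Y27.01
G1 X0.00 Y27.01
G1 X0.00 Y0.00
; layer 3
G0 Z10.55
G0 X0.00 Y0.00
G1 X11.47 Y0.00
G1 X11.47 Y27.01
G1 X0.00 Y27.01
G1 X0.00 Y0.00
; layer 4
G0 Z14.06
G0 X0.00 Y0.00
G1 X11.47 Y0.00
G1 X11.47 Y27.01
G1 X0.00 Y27.01
G1 X0.00 Y0.00
; layer 5
G0 Z17.58
G0 X0.00 Y0.00
G1 X11.47 Y0.00
G1 X11.47 Y27.01
G1 X0.00 Y27.01
G1 X0.00 Y0.00
M2 ; end

The solid is a rectangular box, roughly 11.5 × 27 mm footprint and 17.6 mm tall. Slicing at Δz = 3.52 mm — 5 equal slices spanning the solid's height, so layer i sits at z = i·h/5 — gives 5 non-empty perimeters. Each is a 4-segment closed polygon; G0 lifts to the layer z and rapids to the start vertex, then G1 traces the edges.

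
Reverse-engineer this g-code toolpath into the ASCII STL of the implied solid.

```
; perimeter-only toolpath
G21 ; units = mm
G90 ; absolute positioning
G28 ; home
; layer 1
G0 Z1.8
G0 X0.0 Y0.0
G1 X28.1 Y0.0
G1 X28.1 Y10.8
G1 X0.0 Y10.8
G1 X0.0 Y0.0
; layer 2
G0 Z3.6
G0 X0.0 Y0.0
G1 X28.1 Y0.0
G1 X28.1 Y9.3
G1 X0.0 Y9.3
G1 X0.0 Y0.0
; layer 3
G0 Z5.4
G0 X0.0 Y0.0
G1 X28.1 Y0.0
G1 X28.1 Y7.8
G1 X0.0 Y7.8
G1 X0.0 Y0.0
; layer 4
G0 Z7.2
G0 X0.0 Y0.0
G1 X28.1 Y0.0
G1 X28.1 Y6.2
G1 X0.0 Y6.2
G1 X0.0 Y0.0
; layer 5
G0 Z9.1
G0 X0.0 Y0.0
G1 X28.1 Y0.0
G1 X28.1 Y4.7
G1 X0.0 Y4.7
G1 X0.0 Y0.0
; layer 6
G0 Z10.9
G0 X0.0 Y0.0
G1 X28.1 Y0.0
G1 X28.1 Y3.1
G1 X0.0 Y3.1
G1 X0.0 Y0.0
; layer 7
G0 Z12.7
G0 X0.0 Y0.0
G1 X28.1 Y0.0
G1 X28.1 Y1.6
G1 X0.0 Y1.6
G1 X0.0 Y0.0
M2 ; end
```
solid part
  facet normal 0.0000 0.0000 -1.0000
    outer loop
      vertex 28.1 12.4 0.0
      vertex 28.1 0.0 0.0
      vertex 0.0 0.0 0.0
    endloop
  endfacet
  facet normal 0.0000 0.0000 -1.0000
    outer loop
      vertex 0.0 12.4 0.0
      vertex 28.1 12.4 0.0
      vertex 0.0 0.0 0.0
    endloop
  endfacet
  facet normal 0.0000 -1.0000 0.0000
    outer loop
      vertex 0.0 0.0 0.0
      vertex 28.1 0.0 0.0
      vertex 28.1 0.0 14.5
    endloop
  endfacet
  facet normal 0.0000 -1.0000 0.0000
    outer loop
      vertex 0.0 0.0 0.0
      vertex 28.1 0.0 14.5
      vertex 0.0 0.0 14.5
    endloop
  endfacet
  facet normal 0.0000 0.7600 0.6499
    outer loop
      vertex 0.0 0.0 14.5
      vertex 28.1 0.0 14.5
      vertex 28.1 12.4 0.0
    endloop
  endfacet
  facet normal 0.0000 0.7600 0.6499
    outer loop
      vertex 0.0 0.0 14.5
      vertex 28.1 12.4 0.0
      vertex 0.0 12.4 0.0
    endloop
  endfacet
  facet normal -1.0000 0.0000 0.0000
    outer loop
      vertex 0.0 0.0 14.5
      vertex 0.0 12.4 0.0
      vertex 0.0 0.0 0.0
    endloop
  endfacet
  facet normal 1.0000 0.0000 0.0000
    outer loop
      vertex 28.1 0.0 0.0
      vertex 28.1 12.4 0.0
      vertex 28.1 0.0 14.5
    endloop
  endfacet
endsolid part

The G0 Z moves step by Δz≈1.8 mm. The G1 loops shrink linearly with z, so the solid tapers from its base footprint up to z≈14.5. Closing with a flat bottom cap and the tapered top and triangulating gives 8 facets — a wedge (ramp): 28.1 × 12.4 mm base, rising to 14.5 mm along the y=0 edge and sloping linearly to z=0 at y=12.4.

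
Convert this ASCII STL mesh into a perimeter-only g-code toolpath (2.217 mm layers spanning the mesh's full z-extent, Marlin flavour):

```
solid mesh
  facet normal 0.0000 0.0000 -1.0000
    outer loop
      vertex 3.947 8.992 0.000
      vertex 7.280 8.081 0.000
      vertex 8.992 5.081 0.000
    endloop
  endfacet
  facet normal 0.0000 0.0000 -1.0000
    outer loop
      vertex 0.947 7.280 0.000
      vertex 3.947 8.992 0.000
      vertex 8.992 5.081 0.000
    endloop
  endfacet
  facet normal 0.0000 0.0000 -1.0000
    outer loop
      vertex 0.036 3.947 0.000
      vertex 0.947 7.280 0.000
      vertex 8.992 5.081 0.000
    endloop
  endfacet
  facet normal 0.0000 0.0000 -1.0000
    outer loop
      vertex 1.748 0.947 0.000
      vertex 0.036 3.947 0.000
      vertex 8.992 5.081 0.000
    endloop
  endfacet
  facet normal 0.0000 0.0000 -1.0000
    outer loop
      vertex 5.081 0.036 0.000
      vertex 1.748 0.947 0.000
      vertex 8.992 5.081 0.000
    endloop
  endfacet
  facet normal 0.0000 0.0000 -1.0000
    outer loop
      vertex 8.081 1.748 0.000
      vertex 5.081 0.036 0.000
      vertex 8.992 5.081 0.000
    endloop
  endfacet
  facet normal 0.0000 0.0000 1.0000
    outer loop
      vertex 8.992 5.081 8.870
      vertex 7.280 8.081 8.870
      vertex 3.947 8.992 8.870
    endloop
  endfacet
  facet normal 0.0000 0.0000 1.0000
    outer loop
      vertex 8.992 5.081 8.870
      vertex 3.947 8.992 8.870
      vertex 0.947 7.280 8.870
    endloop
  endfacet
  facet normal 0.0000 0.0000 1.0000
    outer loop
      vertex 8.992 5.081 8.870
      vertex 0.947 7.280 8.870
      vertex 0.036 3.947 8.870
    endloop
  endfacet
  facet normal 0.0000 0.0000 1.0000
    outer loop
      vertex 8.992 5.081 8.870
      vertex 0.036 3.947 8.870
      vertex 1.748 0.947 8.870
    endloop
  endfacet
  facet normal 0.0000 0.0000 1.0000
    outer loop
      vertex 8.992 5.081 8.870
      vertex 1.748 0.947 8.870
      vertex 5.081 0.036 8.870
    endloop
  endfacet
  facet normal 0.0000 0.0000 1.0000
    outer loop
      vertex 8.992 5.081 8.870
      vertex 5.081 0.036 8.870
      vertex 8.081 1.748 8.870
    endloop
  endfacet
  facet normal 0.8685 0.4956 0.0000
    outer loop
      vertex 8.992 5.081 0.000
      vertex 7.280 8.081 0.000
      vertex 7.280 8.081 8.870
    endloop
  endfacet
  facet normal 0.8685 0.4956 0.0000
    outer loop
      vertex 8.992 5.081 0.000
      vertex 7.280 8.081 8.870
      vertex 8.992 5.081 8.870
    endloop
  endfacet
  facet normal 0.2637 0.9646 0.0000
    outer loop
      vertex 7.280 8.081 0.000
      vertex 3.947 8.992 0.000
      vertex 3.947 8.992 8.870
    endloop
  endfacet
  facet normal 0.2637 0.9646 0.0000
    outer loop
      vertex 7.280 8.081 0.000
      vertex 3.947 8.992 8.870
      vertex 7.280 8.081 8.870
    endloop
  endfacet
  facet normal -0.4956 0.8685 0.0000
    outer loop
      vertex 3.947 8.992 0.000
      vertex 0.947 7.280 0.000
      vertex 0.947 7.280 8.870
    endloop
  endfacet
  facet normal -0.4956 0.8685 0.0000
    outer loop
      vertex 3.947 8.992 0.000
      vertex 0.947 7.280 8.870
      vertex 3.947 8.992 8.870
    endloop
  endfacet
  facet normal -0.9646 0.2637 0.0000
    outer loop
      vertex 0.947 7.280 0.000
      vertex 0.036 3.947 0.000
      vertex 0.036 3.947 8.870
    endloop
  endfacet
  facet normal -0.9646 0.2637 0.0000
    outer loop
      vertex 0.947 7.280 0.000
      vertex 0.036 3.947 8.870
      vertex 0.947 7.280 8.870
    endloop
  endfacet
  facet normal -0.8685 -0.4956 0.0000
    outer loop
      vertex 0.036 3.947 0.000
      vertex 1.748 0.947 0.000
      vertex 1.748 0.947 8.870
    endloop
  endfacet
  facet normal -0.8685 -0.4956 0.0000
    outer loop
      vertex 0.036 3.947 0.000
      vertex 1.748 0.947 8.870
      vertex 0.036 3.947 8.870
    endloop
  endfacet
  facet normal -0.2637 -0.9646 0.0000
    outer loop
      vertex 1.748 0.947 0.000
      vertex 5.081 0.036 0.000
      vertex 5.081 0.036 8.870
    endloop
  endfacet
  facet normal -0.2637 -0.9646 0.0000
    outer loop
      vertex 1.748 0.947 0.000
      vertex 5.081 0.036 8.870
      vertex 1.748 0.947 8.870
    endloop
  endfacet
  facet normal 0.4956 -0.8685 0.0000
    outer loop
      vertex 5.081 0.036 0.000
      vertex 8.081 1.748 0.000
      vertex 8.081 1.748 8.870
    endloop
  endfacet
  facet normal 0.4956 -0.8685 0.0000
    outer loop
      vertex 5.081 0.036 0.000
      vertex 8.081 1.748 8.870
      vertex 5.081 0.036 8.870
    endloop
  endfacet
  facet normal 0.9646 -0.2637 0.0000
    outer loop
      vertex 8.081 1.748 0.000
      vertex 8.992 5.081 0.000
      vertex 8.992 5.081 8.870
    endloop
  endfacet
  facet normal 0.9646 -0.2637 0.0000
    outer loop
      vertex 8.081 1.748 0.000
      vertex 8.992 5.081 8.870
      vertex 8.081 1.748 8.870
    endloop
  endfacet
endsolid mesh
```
; perimeter-only toolpath
G21 ; units = mm
G90 ; absolute positioning
G28 ; home
; layer 1
G0 Z2.217
G0 X8.992 Y5.081
G1 X7.280 Y8.081
G1 X3.947 Y8.992
G1 X0.947 Y7.280
G1 X0.036 Y3.947
G1 X1.748 Y0.947
G1 X5.081 Y0.036
G1 X8.081 Y1.748
G1 X8.992 Y5.081
; layer 2
G0 Z4.435
G0 X8.992 Y5.081
G1 X7.280 Y8.081
G1 X3.947 Y8.992
G1 X0.947 Y7.280
G1 X0.036 Y3.947
G1 X1.748 Y0.947
G1 X5.081 Y0.036
G1 X8.081 Y1.748
G1 X8.992 Y5.081
; layer 3
G0 Z6.652
G0 X8.992 Y5.081
G1 X7.280 Y8.081
G1 X3.947 Y8.992
G1 X0.947 Y7.280
G1 X0.036 Y3.947
G1 X1.748 Y0.947
G1 X5.081 Y0.036
G1 X8.081 Y1.748
G1 X8.992 Y5.081
; layer 4
G0 Z8.870
G0 X8.992 Y5.081
G1 X7.280 Y8.081
G1 X3.947 Y8.992
G1 X0.947 Y7.280
G1 X0.036 Y3.947
G1 X1.748 Y0.947
G1 X5.081 Y0.036
G1 X8.081 Y1.748
G1 X8.992 Y5.081
M2 ; end

The solid is a regular 8-sided prism (a cylinder approximated with 8 flat sides), circumscribed radius ≈ 4.51 mm, height ≈ 8.87 mm. Slicing at Δz = 2.217 mm — 4 equal slices spanning the solid's height, so layer i sits at z = i·h/4 — gives 4 non-empty perimeters. Each is a 8-segment closed polygon; G0 lifts to the layer z and rapids to the start vertex, then G1 traces the edges.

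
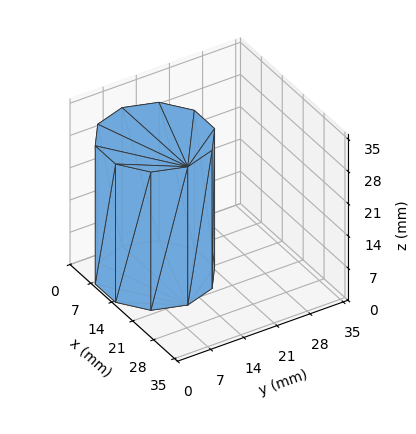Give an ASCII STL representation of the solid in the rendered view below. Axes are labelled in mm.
Reading the render: the shape is a regular 10-sided prism (a cylinder approximated with 10 flat sides), circumscribed radius ≈ 11 mm, height ≈ 30 mm (dimensions read to the nearest mm from the axis ticks). For the STL, each face is triangulated and given an outward normal.

solid part
  facet normal 0.0000 0.0000 -1.0000
    outer loop
      vertex 14.40 21.46 0.00
      vertex 19.90 17.47 0.00
      vertex 22.00 11.00 0.00
    endloop
  endfacet
  facet normal 0.0000 0.0000 -1.0000
    outer loop
      vertex 7.60 21.46 0.00
      vertex 14.40 21.46 0.00
      vertex 22.00 11.00 0.00
    endloop
  endfacet
  facet normal 0.0000 0.0000 -1.0000
    outer loop
      vertex 2.10 17.47 0.00
      vertex 7.60 21.46 0.00
      vertex 22.00 11.00 0.00
    endloop
  endfacet
  facet normal 0.0000 0.0000 -1.0000
    outer loop
      vertex 0.00 11.00 0.00
      vertex 2.10 17.47 0.00
      vertex 22.00 11.00 0.00
    endloop
  endfacet
  facet normal 0.0000 0.0000 -1.0000
    outer loop
      vertex 2.10 4.53 0.00
      vertex 0.00 11.00 0.00
      vertex 22.00 11.00 0.00
    endloop
  endfacet
  facet normal 0.0000 0.0000 -1.0000
    outer loop
      vertex 7.60 0.54 0.00
      vertex 2.10 4.53 0.00
      vertex 22.00 11.00 0.00
    endloop
  endfacet
  facet normal 0.0000 0.0000 -1.0000
    outer loop
      vertex 14.40 0.54 0.00
      vertex 7.60 0.54 0.00
      vertex 22.00 11.00 0.00
    endloop
  endfacet
  facet normal 0.0000 0.0000 -1.0000
    outer loop
      vertex 19.90 4.53 0.00
      vertex 14.40 0.54 0.00
      vertex 22.00 11.00 0.00
    endloop
  endfacet
  facet normal 0.0000 0.0000 1.0000
    outer loop
      vertex 22.00 11.00 30.00
      vertex 19.90 17.47 30.00
      vertex 14.40 21.46 30.00
    endloop
  endfacet
  facet normal 0.0000 0.0000 1.0000
    outer loop
      vertex 22.00 11.00 30.00
      vertex 14.40 21.46 30.00
      vertex 7.60 21.46 30.00
    endloop
  endfacet
  facet normal 0.0000 0.0000 1.0000
    outer loop
      vertex 22.00 11.00 30.00
      vertex 7.60 21.46 30.00
      vertex 2.10 17.47 30.00
    endloop
  endfacet
  facet normal 0.0000 0.0000 1.0000
    outer loop
      vertex 22.00 11.00 30.00
      vertex 2.10 17.47 30.00
      vertex 0.00 11.00 30.00
    endloop
  endfacet
  facet normal 0.0000 0.0000 1.0000
    outer loop
      vertex 22.00 11.00 30.00
      vertex 0.00 11.00 30.00
      vertex 2.10 4.53 30.00
    endloop
  endfacet
  facet normal 0.0000 0.0000 1.0000
    outer loop
      vertex 22.00 11.00 30.00
      vertex 2.10 4.53 30.00
      vertex 7.60 0.54 30.00
    endloop
  endfacet
  facet normal 0.0000 0.0000 1.0000
    outer loop
      vertex 22.00 11.00 30.00
      vertex 7.60 0.54 30.00
      vertex 14.40 0.54 30.00
    endloop
  endfacet
  facet normal 0.0000 0.0000 1.0000
    outer loop
      vertex 22.00 11.00 30.00
      vertex 14.40 0.54 30.00
      vertex 19.90 4.53 30.00
    endloop
  endfacet
  facet normal 0.9512 0.3087 0.0000
    outer loop
      vertex 22.00 11.00 0.00
      vertex 19.90 17.47 0.00
      vertex 19.90 17.47 30.00
    endloop
  endfacet
  facet normal 0.9512 0.3087 0.0000
    outer loop
      vertex 22.00 11.00 0.00
      vertex 19.90 17.47 30.00
      vertex 22.00 11.00 30.00
    endloop
  endfacet
  facet normal 0.5872 0.8094 0.0000
    outer loop
      vertex 19.90 17.47 0.00
      vertex 14.40 21.46 0.00
      vertex 14.40 21.46 30.00
    endloop
  endfacet
  facet normal 0.5872 0.8094 0.0000
    outer loop
      vertex 19.90 17.47 0.00
      vertex 14.40 21.46 30.00
      vertex 19.90 17.47 30.00
    endloop
  endfacet
  facet normal 0.0000 1.0000 0.0000
    outer loop
      vertex 14.40 21.46 0.00
      vertex 7.60 21.46 0.00
      vertex 7.60 21.46 30.00
    endloop
  endfacet
  facet normal 0.0000 1.0000 0.0000
    outer loop
      vertex 14.40 21.46 0.00
      vertex 7.60 21.46 30.00
      vertex 14.40 21.46 30.00
    endloop
  endfacet
  facet normal -0.5872 0.8094 0.0000
    outer loop
      vertex 7.60 21.46 0.00
      vertex 2.10 17.47 0.00
      vertex 2.10 17.47 30.00
    endloop
  endfacet
  facet normal -0.5872 0.8094 0.0000
    outer loop
      vertex 7.60 21.46 0.00
      vertex 2.10 17.47 30.00
      vertex 7.60 21.46 30.00
    endloop
  endfacet
  facet normal -0.9512 0.3087 0.0000
    outer loop
      vertex 2.10 17.47 0.00
      vertex 0.00 11.00 0.00
      vertex 0.00 11.00 30.00
    endloop
  endfacet
  facet normal -0.9512 0.3087 0.0000
    outer loop
      vertex 2.10 17.47 0.00
      vertex 0.00 11.00 30.00
      vertex 2.10 17.47 30.00
    endloop
  endfacet
  facet normal -0.9512 -0.3087 0.0000
    outer loop
      vertex 0.00 11.00 0.00
      vertex 2.10 4.53 0.00
      vertex 2.10 4.53 30.00
    endloop
  endfacet
  facet normal -0.9512 -0.3087 0.0000
    outer loop
      vertex 0.00 11.00 0.00
      vertex 2.10 4.53 30.00
      vertex 0.00 11.00 30.00
    endloop
  endfacet
  facet normal -0.5872 -0.8094 0.0000
    outer loop
      vertex 2.10 4.53 0.00
      vertex 7.60 0.54 0.00
      vertex 7.60 0.54 30.00
    endloop
  endfacet
  facet normal -0.5872 -0.8094 0.0000
    outer loop
      vertex 2.10 4.53 0.00
      vertex 7.60 0.54 30.00
      vertex 2.10 4.53 30.00
    endloop
  endfacet
  facet normal 0.0000 -1.0000 0.0000
    outer loop
      vertex 7.60 0.54 0.00
      vertex 14.40 0.54 0.00
      vertex 14.40 0.54 30.00
    endloop
  endfacet
  facet normal 0.0000 -1.0000 0.0000
    outer loop
      vertex 7.60 0.54 0.00
      vertex 14.40 0.54 30.00
      vertex 7.60 0.54 30.00
    endloop
  endfacet
  facet normal 0.5872 -0.8094 0.0000
    outer loop
      vertex 14.40 0.54 0.00
      vertex 19.90 4.53 0.00
      vertex 19.90 4.53 30.00
    endloop
  endfacet
  facet normal 0.5872 -0.8094 0.0000
    outer loop
      vertex 14.40 0.54 0.00
      vertex 19.90 4.53 30.00
      vertex 14.40 0.54 30.00
    endloop
  endfacet
  facet normal 0.9512 -0.3087 0.0000
    outer loop
      vertex 19.90 4.53 0.00
      vertex 22.00 11.00 0.00
      vertex 22.00 11.00 30.00
    endloop
  endfacet
  facet normal 0.9512 -0.3087 0.0000
    outer loop
      vertex 19.90 4.53 0.00
      vertex 22.00 11.00 30.00
      vertex 19.90 4.53 30.00
    endloop
  endfacet
endsolid part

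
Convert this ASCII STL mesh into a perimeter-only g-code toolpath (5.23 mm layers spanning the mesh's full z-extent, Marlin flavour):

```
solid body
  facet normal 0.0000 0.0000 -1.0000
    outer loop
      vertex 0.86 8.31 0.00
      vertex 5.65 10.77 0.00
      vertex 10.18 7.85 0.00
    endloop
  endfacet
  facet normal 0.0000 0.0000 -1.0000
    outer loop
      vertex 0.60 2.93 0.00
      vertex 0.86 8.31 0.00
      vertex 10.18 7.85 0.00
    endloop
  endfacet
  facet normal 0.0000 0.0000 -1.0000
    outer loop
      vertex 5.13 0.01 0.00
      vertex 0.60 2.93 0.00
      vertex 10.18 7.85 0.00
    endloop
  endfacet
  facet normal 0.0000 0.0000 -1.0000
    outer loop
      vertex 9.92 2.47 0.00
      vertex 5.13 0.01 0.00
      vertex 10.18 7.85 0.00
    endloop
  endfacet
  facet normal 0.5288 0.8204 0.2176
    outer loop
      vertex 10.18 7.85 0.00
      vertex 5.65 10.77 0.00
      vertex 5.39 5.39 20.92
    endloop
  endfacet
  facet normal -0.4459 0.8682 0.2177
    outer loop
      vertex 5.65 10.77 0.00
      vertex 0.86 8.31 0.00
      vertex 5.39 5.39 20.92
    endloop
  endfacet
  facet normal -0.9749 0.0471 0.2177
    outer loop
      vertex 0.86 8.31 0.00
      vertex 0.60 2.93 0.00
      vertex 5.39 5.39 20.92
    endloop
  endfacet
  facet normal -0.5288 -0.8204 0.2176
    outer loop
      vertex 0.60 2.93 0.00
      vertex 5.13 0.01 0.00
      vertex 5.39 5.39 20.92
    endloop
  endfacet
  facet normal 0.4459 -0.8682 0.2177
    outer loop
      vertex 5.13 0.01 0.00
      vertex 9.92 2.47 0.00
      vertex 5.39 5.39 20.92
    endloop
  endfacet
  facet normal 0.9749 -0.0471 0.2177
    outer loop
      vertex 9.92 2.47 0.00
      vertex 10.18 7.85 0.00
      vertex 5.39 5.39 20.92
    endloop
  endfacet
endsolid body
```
; perimeter-only toolpath
G21 ; units = mm
G90 ; absolute positioning
G28 ; home
; layer 1
G0 Z5.23
G0 X8.98 Y7.23
G1 X5.59 Y9.43
G1 X1.99 Y7.58
G1 X1.80 Y3.54
G1 X5.20 Y1.35
G1 X8.79 Y3.20
G1 X8.98 Y7.23
; layer 2
G0 Z10.46
G0 X7.79 Y6.62
G1 X5.52 Y8.08
G1 X3.12 Y6.85
G1 X2.99 Y4.16
G1 X5.26 Y2.70
G1 X7.65 Y3.93
G1 X7.79 Y6.62
; layer 3
G0 Z15.69
G0 X6.59 Y6.00
G1 X5.46 Y6.73
G1 X4.26 Y6.12
G1 X4.19 Y4.77
G1 X5.32 Y4.04
G1 X6.52 Y4.66
G1 X6.59 Y6.00
M2 ; end

The solid is a regular 6-sided pyramid, base circumscribed radius ≈ 5.39 mm, apex at z ≈ 20.9 mm. Slicing at Δz = 5.23 mm — 4 equal slices spanning the solid's height, so layer i sits at z = i·h/4 — gives 3 non-empty perimeters. Each is a 6-segment closed polygon; G0 lifts to the layer z and rapids to the start vertex, then G1 traces the edges. The cross-section shrinks linearly with z (the slice at the apex is degenerate and omitted).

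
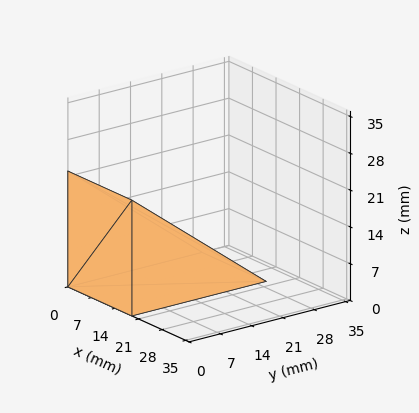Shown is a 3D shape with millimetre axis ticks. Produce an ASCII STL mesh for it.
Reading the render: the shape is a wedge (ramp): 19 × 30 mm base, rising to 22 mm along the y=0 edge and sloping linearly to z=0 at y=30 (dimensions read to the nearest mm from the axis ticks). For the STL, each face is triangulated and given an outward normal.

solid part
  facet normal 0.0000 0.0000 -1.0000
    outer loop
      vertex 19.0 30.0 0.0
      vertex 19.0 0.0 0.0
      vertex 0.0 0.0 0.0
    endloop
  endfacet
  facet normal 0.0000 0.0000 -1.0000
    outer loop
      vertex 0.0 30.0 0.0
      vertex 19.0 30.0 0.0
      vertex 0.0 0.0 0.0
    endloop
  endfacet
  facet normal 0.0000 -1.0000 0.0000
    outer loop
      vertex 0.0 0.0 0.0
      vertex 19.0 0.0 0.0
      vertex 19.0 0.0 22.0
    endloop
  endfacet
  facet normal 0.0000 -1.0000 0.0000
    outer loop
      vertex 0.0 0.0 0.0
      vertex 19.0 0.0 22.0
      vertex 0.0 0.0 22.0
    endloop
  endfacet
  facet normal 0.0000 0.5914 0.8064
    outer loop
      vertex 0.0 0.0 22.0
      vertex 19.0 0.0 22.0
      vertex 19.0 30.0 0.0
    endloop
  endfacet
  facet normal 0.0000 0.5914 0.8064
    outer loop
      vertex 0.0 0.0 22.0
      vertex 19.0 30.0 0.0
      vertex 0.0 30.0 0.0
    endloop
  endfacet
  facet normal -1.0000 0.0000 0.0000
    outer loop
      vertex 0.0 0.0 22.0
      vertex 0.0 30.0 0.0
      vertex 0.0 0.0 0.0
    endloop
  endfacet
  facet normal 1.0000 0.0000 0.0000
    outer loop
      vertex 19.0 0.0 0.0
      vertex 19.0 30.0 0.0
      vertex 19.0 0.0 22.0
    endloop
  endfacet
endsolid part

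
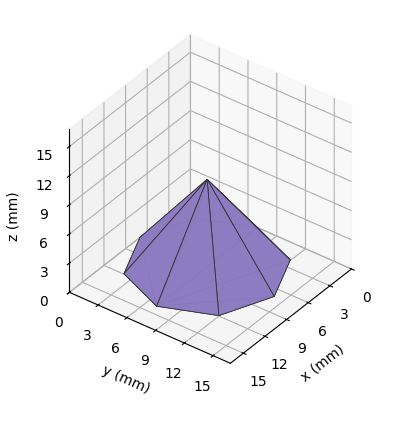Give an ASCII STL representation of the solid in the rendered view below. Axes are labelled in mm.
Reading the render: the shape is a regular 8-sided pyramid, base circumscribed radius ≈ 7 mm, apex at z ≈ 9 mm (dimensions read to the nearest mm from the axis ticks). For the STL, each face is triangulated and given an outward normal.

solid part
  facet normal 0.0000 0.0000 -1.0000
    outer loop
      vertex 7.000 14.000 0.000
      vertex 11.950 11.950 0.000
      vertex 14.000 7.000 0.000
    endloop
  endfacet
  facet normal 0.0000 0.0000 -1.0000
    outer loop
      vertex 2.050 11.950 0.000
      vertex 7.000 14.000 0.000
      vertex 14.000 7.000 0.000
    endloop
  endfacet
  facet normal 0.0000 0.0000 -1.0000
    outer loop
      vertex 0.000 7.000 0.000
      vertex 2.050 11.950 0.000
      vertex 14.000 7.000 0.000
    endloop
  endfacet
  facet normal 0.0000 0.0000 -1.0000
    outer loop
      vertex 2.050 2.050 0.000
      vertex 0.000 7.000 0.000
      vertex 14.000 7.000 0.000
    endloop
  endfacet
  facet normal 0.0000 0.0000 -1.0000
    outer loop
      vertex 7.000 0.000 0.000
      vertex 2.050 2.050 0.000
      vertex 14.000 7.000 0.000
    endloop
  endfacet
  facet normal 0.0000 0.0000 -1.0000
    outer loop
      vertex 11.950 2.050 0.000
      vertex 7.000 0.000 0.000
      vertex 14.000 7.000 0.000
    endloop
  endfacet
  facet normal 0.7503 0.3107 0.5836
    outer loop
      vertex 14.000 7.000 0.000
      vertex 11.950 11.950 0.000
      vertex 7.000 7.000 9.000
    endloop
  endfacet
  facet normal 0.3107 0.7503 0.5836
    outer loop
      vertex 11.950 11.950 0.000
      vertex 7.000 14.000 0.000
      vertex 7.000 7.000 9.000
    endloop
  endfacet
  facet normal -0.3107 0.7503 0.5836
    outer loop
      vertex 7.000 14.000 0.000
      vertex 2.050 11.950 0.000
      vertex 7.000 7.000 9.000
    endloop
  endfacet
  facet normal -0.7503 0.3107 0.5836
    outer loop
      vertex 2.050 11.950 0.000
      vertex 0.000 7.000 0.000
      vertex 7.000 7.000 9.000
    endloop
  endfacet
  facet normal -0.7503 -0.3107 0.5836
    outer loop
      vertex 0.000 7.000 0.000
      vertex 2.050 2.050 0.000
      vertex 7.000 7.000 9.000
    endloop
  endfacet
  facet normal -0.3107 -0.7503 0.5836
    outer loop
      vertex 2.050 2.050 0.000
      vertex 7.000 0.000 0.000
      vertex 7.000 7.000 9.000
    endloop
  endfacet
  facet normal 0.3107 -0.7503 0.5836
    outer loop
      vertex 7.000 0.000 0.000
      vertex 11.950 2.050 0.000
      vertex 7.000 7.000 9.000
    endloop
  endfacet
  facet normal 0.7503 -0.3107 0.5836
    outer loop
      vertex 11.950 2.050 0.000
      vertex 14.000 7.000 0.000
      vertex 7.000 7.000 9.000
    endloop
  endfacet
endsolid part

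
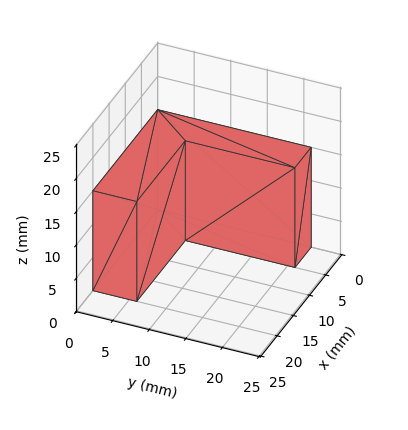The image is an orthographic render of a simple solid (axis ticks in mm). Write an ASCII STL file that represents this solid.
Reading the render: the shape is an L-shaped prism: outer 20 × 21 mm, arm thicknesses ≈ 6 mm (horizontal) and 5 mm (vertical), extruded 15 mm in z (dimensions read to the nearest mm from the axis ticks). For the STL, each face is triangulated and given an outward normal.

solid part
  facet normal 0.0000 0.0000 -1.0000
    outer loop
      vertex 20.00 6.00 0.00
      vertex 20.00 0.00 0.00
      vertex 0.00 0.00 0.00
    endloop
  endfacet
  facet normal 0.0000 0.0000 -1.0000
    outer loop
      vertex 5.00 6.00 0.00
      vertex 20.00 6.00 0.00
      vertex 0.00 0.00 0.00
    endloop
  endfacet
  facet normal 0.0000 0.0000 -1.0000
    outer loop
      vertex 5.00 21.00 0.00
      vertex 5.00 6.00 0.00
      vertex 0.00 0.00 0.00
    endloop
  endfacet
  facet normal 0.0000 0.0000 -1.0000
    outer loop
      vertex 0.00 21.00 0.00
      vertex 5.00 21.00 0.00
      vertex 0.00 0.00 0.00
    endloop
  endfacet
  facet normal 0.0000 0.0000 1.0000
    outer loop
      vertex 0.00 0.00 15.00
      vertex 20.00 0.00 15.00
      vertex 20.00 6.00 15.00
    endloop
  endfacet
  facet normal 0.0000 0.0000 1.0000
    outer loop
      vertex 0.00 0.00 15.00
      vertex 20.00 6.00 15.00
      vertex 5.00 6.00 15.00
    endloop
  endfacet
  facet normal 0.0000 0.0000 1.0000
    outer loop
      vertex 0.00 0.00 15.00
      vertex 5.00 6.00 15.00
      vertex 5.00 21.00 15.00
    endloop
  endfacet
  facet normal 0.0000 0.0000 1.0000
    outer loop
      vertex 0.00 0.00 15.00
      vertex 5.00 21.00 15.00
      vertex 0.00 21.00 15.00
    endloop
  endfacet
  facet normal 0.0000 -1.0000 0.0000
    outer loop
      vertex 0.00 0.00 0.00
      vertex 20.00 0.00 0.00
      vertex 20.00 0.00 15.00
    endloop
  endfacet
  facet normal 0.0000 -1.0000 0.0000
    outer loop
      vertex 0.00 0.00 0.00
      vertex 20.00 0.00 15.00
      vertex 0.00 0.00 15.00
    endloop
  endfacet
  facet normal 1.0000 0.0000 0.0000
    outer loop
      vertex 20.00 0.00 0.00
      vertex 20.00 6.00 0.00
      vertex 20.00 6.00 15.00
    endloop
  endfacet
  facet normal 1.0000 0.0000 0.0000
    outer loop
      vertex 20.00 0.00 0.00
      vertex 20.00 6.00 15.00
      vertex 20.00 0.00 15.00
    endloop
  endfacet
  facet normal 0.0000 1.0000 0.0000
    outer loop
      vertex 20.00 6.00 0.00
      vertex 5.00 6.00 0.00
      vertex 5.00 6.00 15.00
    endloop
  endfacet
  facet normal 0.0000 1.0000 0.0000
    outer loop
      vertex 20.00 6.00 0.00
      vertex 5.00 6.00 15.00
      vertex 20.00 6.00 15.00
    endloop
  endfacet
  facet normal 1.0000 0.0000 0.0000
    outer loop
      vertex 5.00 6.00 0.00
      vertex 5.00 21.00 0.00
      vertex 5.00 21.00 15.00
    endloop
  endfacet
  facet normal 1.0000 0.0000 0.0000
    outer loop
      vertex 5.00 6.00 0.00
      vertex 5.00 21.00 15.00
      vertex 5.00 6.00 15.00
    endloop
  endfacet
  facet normal 0.0000 1.0000 0.0000
    outer loop
      vertex 5.00 21.00 0.00
      vertex 0.00 21.00 0.00
      vertex 0.00 21.00 15.00
    endloop
  endfacet
  facet normal 0.0000 1.0000 0.0000
    outer loop
      vertex 5.00 21.00 0.00
      vertex 0.00 21.00 15.00
      vertex 5.00 21.00 15.00
    endloop
  endfacet
  facet normal -1.0000 0.0000 0.0000
    outer loop
      vertex 0.00 21.00 0.00
      vertex 0.00 0.00 0.00
      vertex 0.00 0.00 15.00
    endloop
  endfacet
  facet normal -1.0000 0.0000 0.0000
    outer loop
      vertex 0.00 21.00 0.00
      vertex 0.00 0.00 15.00
      vertex 0.00 21.00 15.00
    endloop
  endfacet
endsolid part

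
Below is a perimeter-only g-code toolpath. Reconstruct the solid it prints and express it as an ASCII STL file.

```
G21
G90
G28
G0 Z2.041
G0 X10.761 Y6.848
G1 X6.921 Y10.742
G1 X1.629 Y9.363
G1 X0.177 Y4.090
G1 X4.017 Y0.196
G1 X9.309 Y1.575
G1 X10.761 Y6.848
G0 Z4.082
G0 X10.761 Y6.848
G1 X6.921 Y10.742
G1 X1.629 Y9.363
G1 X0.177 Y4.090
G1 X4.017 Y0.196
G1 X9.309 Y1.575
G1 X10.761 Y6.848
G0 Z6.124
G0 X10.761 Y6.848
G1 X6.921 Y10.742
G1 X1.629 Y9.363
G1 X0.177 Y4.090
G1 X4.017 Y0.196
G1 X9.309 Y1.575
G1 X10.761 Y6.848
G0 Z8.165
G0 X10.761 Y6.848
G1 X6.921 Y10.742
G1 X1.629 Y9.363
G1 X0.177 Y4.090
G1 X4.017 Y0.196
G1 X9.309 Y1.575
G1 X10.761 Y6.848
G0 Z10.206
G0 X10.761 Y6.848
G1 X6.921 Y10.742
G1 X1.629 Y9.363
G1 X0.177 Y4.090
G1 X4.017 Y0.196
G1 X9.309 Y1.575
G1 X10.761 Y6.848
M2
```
solid part
  facet normal 0.0000 0.0000 -1.0000
    outer loop
      vertex 1.629 9.363 0.000
      vertex 6.921 10.742 0.000
      vertex 10.761 6.848 0.000
    endloop
  endfacet
  facet normal 0.0000 0.0000 -1.0000
    outer loop
      vertex 0.177 4.090 0.000
      vertex 1.629 9.363 0.000
      vertex 10.761 6.848 0.000
    endloop
  endfacet
  facet normal 0.0000 0.0000 -1.0000
    outer loop
      vertex 4.017 0.196 0.000
      vertex 0.177 4.090 0.000
      vertex 10.761 6.848 0.000
    endloop
  endfacet
  facet normal 0.0000 0.0000 -1.0000
    outer loop
      vertex 9.309 1.575 0.000
      vertex 4.017 0.196 0.000
      vertex 10.761 6.848 0.000
    endloop
  endfacet
  facet normal 0.0000 0.0000 1.0000
    outer loop
      vertex 10.761 6.848 10.206
      vertex 6.921 10.742 10.206
      vertex 1.629 9.363 10.206
    endloop
  endfacet
  facet normal 0.0000 0.0000 1.0000
    outer loop
      vertex 10.761 6.848 10.206
      vertex 1.629 9.363 10.206
      vertex 0.177 4.090 10.206
    endloop
  endfacet
  facet normal 0.0000 0.0000 1.0000
    outer loop
      vertex 10.761 6.848 10.206
      vertex 0.177 4.090 10.206
      vertex 4.017 0.196 10.206
    endloop
  endfacet
  facet normal 0.0000 0.0000 1.0000
    outer loop
      vertex 10.761 6.848 10.206
      vertex 4.017 0.196 10.206
      vertex 9.309 1.575 10.206
    endloop
  endfacet
  facet normal 0.7120 0.7022 0.0000
    outer loop
      vertex 10.761 6.848 0.000
      vertex 6.921 10.742 0.000
      vertex 6.921 10.742 10.206
    endloop
  endfacet
  facet normal 0.7120 0.7022 0.0000
    outer loop
      vertex 10.761 6.848 0.000
      vertex 6.921 10.742 10.206
      vertex 10.761 6.848 10.206
    endloop
  endfacet
  facet normal -0.2522 0.9677 0.0000
    outer loop
      vertex 6.921 10.742 0.000
      vertex 1.629 9.363 0.000
      vertex 1.629 9.363 10.206
    endloop
  endfacet
  facet normal -0.2522 0.9677 0.0000
    outer loop
      vertex 6.921 10.742 0.000
      vertex 1.629 9.363 10.206
      vertex 6.921 10.742 10.206
    endloop
  endfacet
  facet normal -0.9641 0.2655 0.0000
    outer loop
      vertex 1.629 9.363 0.000
      vertex 0.177 4.090 0.000
      vertex 0.177 4.090 10.206
    endloop
  endfacet
  facet normal -0.9641 0.2655 0.0000
    outer loop
      vertex 1.629 9.363 0.000
      vertex 0.177 4.090 10.206
      vertex 1.629 9.363 10.206
    endloop
  endfacet
  facet normal -0.7120 -0.7022 0.0000
    outer loop
      vertex 0.177 4.090 0.000
      vertex 4.017 0.196 0.000
      vertex 4.017 0.196 10.206
    endloop
  endfacet
  facet normal -0.7120 -0.7022 0.0000
    outer loop
      vertex 0.177 4.090 0.000
      vertex 4.017 0.196 10.206
      vertex 0.177 4.090 10.206
    endloop
  endfacet
  facet normal 0.2522 -0.9677 0.0000
    outer loop
      vertex 4.017 0.196 0.000
      vertex 9.309 1.575 0.000
      vertex 9.309 1.575 10.206
    endloop
  endfacet
  facet normal 0.2522 -0.9677 0.0000
    outer loop
      vertex 4.017 0.196 0.000
      vertex 9.309 1.575 10.206
      vertex 4.017 0.196 10.206
    endloop
  endfacet
  facet normal 0.9641 -0.2655 0.0000
    outer loop
      vertex 9.309 1.575 0.000
      vertex 10.761 6.848 0.000
      vertex 10.761 6.848 10.206
    endloop
  endfacet
  facet normal 0.9641 -0.2655 0.0000
    outer loop
      vertex 9.309 1.575 0.000
      vertex 10.761 6.848 10.206
      vertex 9.309 1.575 10.206
    endloop
  endfacet
endsolid part

The G0 Z moves step by Δz≈2.041 mm. Every layer's G1 loop is the same polygon, so the solid is a straight extrusion of it from z=0 to z≈10.2. Closing with flat bottom and top caps and triangulating gives 20 facets — a regular 6-sided prism (a cylinder approximated with 6 flat sides), circumscribed radius ≈ 5.47 mm, height ≈ 10.2 mm.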